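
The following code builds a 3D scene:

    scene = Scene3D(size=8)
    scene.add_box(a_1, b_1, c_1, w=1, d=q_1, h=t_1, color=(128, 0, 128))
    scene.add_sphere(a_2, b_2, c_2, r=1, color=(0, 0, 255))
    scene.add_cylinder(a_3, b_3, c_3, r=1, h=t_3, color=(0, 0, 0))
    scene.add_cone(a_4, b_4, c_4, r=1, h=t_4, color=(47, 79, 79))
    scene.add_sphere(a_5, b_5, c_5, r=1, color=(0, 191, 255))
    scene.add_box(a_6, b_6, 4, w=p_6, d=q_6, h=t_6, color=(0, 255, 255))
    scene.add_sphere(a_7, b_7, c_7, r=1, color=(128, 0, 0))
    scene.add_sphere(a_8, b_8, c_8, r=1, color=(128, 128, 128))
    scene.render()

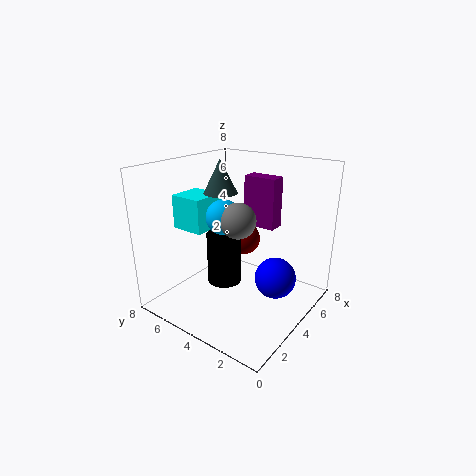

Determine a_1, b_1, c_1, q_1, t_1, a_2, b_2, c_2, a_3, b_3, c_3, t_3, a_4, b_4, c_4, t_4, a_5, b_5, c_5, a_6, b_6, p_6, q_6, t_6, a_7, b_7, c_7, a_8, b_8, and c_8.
a_1 = 6, b_1 = 3, c_1 = 4, q_1 = 2, t_1 = 3, a_2 = 3, b_2 = 1, c_2 = 3, a_3 = 4, b_3 = 5, c_3 = 1, t_3 = 3, a_4 = 5, b_4 = 6, c_4 = 6, t_4 = 2, a_5 = 4, b_5 = 5, c_5 = 5, a_6 = 3, b_6 = 6, p_6 = 2, q_6 = 2, t_6 = 2, a_7 = 6, b_7 = 5, c_7 = 3, a_8 = 4, b_8 = 4, c_8 = 5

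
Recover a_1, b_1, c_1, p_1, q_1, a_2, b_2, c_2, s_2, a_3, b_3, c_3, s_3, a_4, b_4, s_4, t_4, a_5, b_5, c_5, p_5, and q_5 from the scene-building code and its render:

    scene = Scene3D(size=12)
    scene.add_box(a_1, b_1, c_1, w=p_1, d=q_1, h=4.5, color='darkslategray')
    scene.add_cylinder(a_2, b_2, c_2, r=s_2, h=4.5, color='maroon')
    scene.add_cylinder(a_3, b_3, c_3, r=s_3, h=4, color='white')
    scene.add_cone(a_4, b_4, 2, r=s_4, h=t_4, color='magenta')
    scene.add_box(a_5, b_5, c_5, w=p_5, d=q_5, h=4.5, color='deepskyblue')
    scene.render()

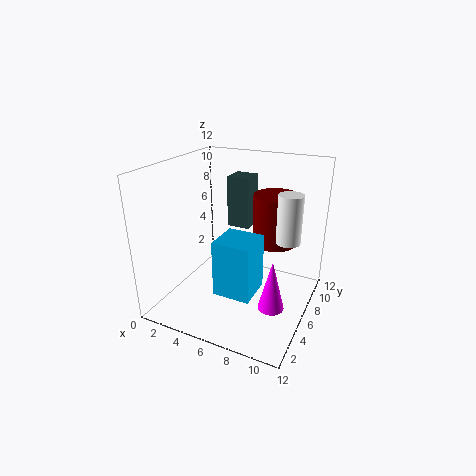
a_1 = 4; b_1 = 8; c_1 = 6; p_1 = 2; q_1 = 2; a_2 = 8; b_2 = 9.5; c_2 = 4.5; s_2 = 2; a_3 = 10; b_3 = 7; c_3 = 6; s_3 = 1; a_4 = 10; b_4 = 3.5; s_4 = 1; t_4 = 4; a_5 = 5.5; b_5 = 2.5; c_5 = 2.5; p_5 = 3; q_5 = 3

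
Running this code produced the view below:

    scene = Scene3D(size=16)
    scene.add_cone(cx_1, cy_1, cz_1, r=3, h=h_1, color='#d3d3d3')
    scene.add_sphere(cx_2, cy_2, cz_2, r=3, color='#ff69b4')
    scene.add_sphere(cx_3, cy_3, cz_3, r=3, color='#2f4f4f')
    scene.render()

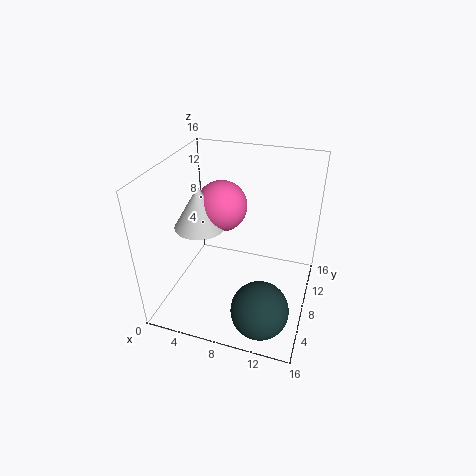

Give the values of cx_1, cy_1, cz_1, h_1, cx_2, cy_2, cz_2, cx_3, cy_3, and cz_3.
cx_1 = 3, cy_1 = 9, cz_1 = 8, h_1 = 5, cx_2 = 5, cy_2 = 11, cz_2 = 10, cx_3 = 12, cy_3 = 3, cz_3 = 3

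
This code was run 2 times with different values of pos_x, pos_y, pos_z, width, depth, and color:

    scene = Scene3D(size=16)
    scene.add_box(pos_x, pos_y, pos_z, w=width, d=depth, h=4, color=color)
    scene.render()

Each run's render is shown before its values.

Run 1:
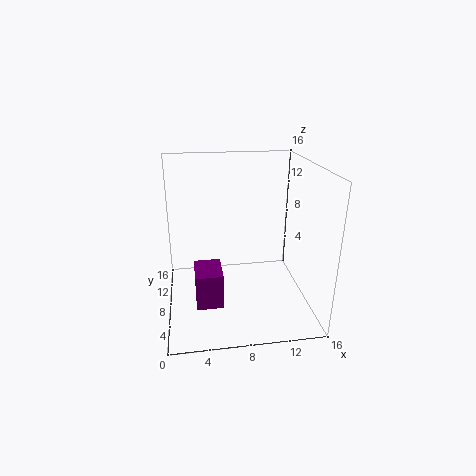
pos_x = 3, pos_y = 5, pos_z = 1, width = 3, depth = 4, color = 'purple'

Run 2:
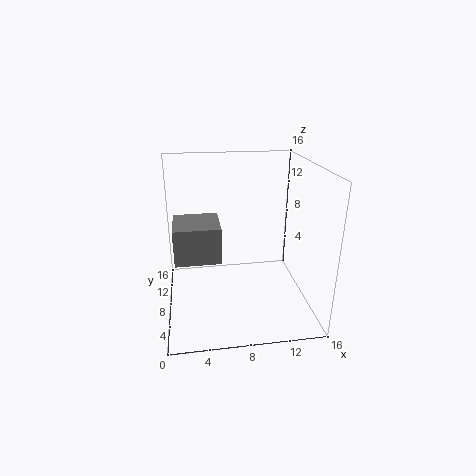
pos_x = 1, pos_y = 6, pos_z = 6, width = 5, depth = 5, color = 'gray'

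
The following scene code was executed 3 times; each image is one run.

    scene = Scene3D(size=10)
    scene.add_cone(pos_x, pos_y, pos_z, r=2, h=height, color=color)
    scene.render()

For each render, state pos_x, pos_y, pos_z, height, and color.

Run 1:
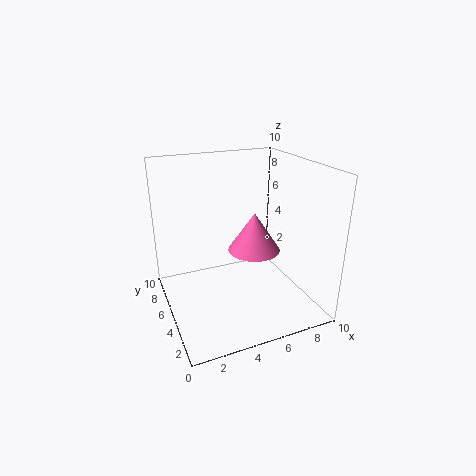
pos_x = 7; pos_y = 6.5; pos_z = 3; height = 3; color = 'hotpink'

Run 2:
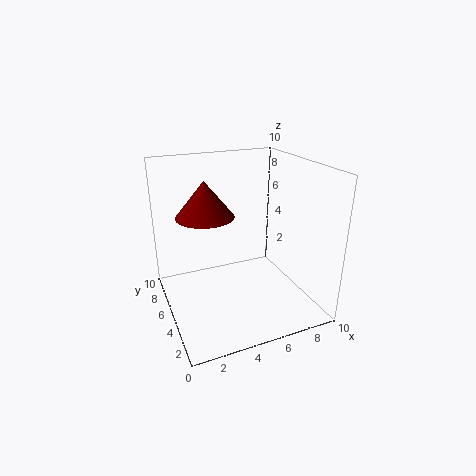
pos_x = 3; pos_y = 6; pos_z = 6.5; height = 2.5; color = 'maroon'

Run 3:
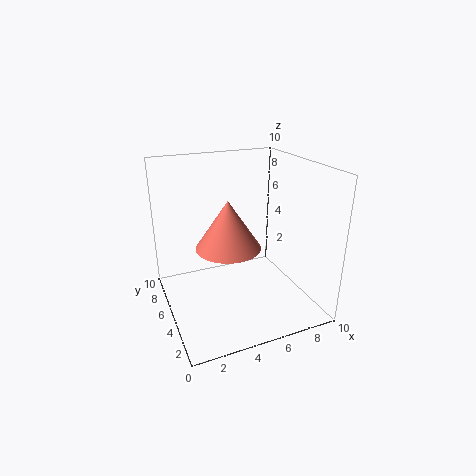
pos_x = 3.5; pos_y = 3; pos_z = 5.5; height = 3; color = 'salmon'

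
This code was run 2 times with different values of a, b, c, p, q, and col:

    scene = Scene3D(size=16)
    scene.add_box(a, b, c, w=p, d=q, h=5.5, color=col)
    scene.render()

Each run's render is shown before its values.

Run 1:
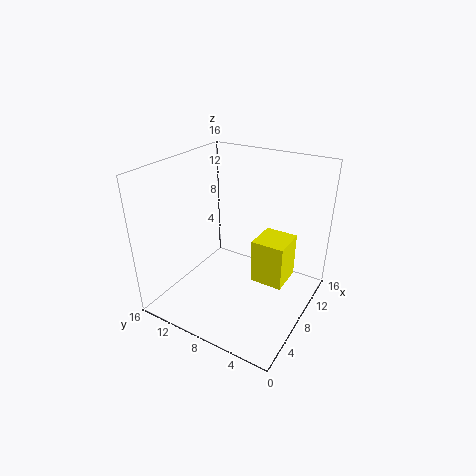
a = 10.25; b = 3.5; c = 1; p = 4.25; q = 4; col = 'yellow'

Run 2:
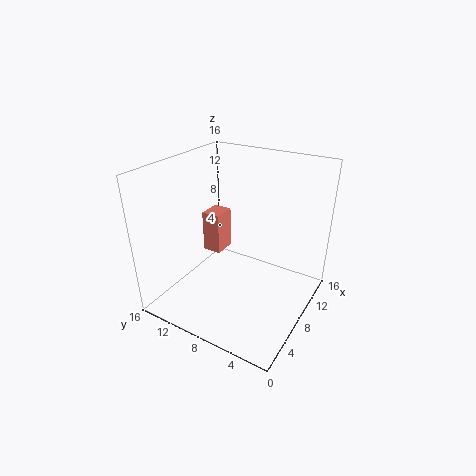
a = 11.75; b = 13.25; c = 2.25; p = 3; q = 2.5; col = 'salmon'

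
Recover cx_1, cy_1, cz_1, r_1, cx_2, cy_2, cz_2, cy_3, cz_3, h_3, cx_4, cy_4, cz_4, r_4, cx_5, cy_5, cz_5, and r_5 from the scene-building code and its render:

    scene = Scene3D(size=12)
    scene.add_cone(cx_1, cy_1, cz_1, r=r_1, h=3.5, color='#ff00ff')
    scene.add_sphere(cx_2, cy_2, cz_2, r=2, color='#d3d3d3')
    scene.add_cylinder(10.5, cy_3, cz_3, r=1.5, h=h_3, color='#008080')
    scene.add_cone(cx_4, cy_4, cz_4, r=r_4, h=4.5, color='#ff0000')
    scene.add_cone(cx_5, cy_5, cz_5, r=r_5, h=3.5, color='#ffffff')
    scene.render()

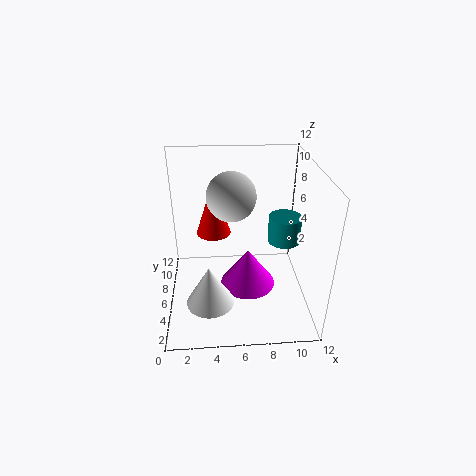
cx_1 = 7; cy_1 = 7; cz_1 = 0.5; r_1 = 2.5; cx_2 = 5.5; cy_2 = 6.5; cz_2 = 9.5; cy_3 = 8.5; cz_3 = 4; h_3 = 2.5; cx_4 = 4; cy_4 = 8; cz_4 = 5.5; r_4 = 1.5; cx_5 = 3.5; cy_5 = 4; cz_5 = 1; r_5 = 2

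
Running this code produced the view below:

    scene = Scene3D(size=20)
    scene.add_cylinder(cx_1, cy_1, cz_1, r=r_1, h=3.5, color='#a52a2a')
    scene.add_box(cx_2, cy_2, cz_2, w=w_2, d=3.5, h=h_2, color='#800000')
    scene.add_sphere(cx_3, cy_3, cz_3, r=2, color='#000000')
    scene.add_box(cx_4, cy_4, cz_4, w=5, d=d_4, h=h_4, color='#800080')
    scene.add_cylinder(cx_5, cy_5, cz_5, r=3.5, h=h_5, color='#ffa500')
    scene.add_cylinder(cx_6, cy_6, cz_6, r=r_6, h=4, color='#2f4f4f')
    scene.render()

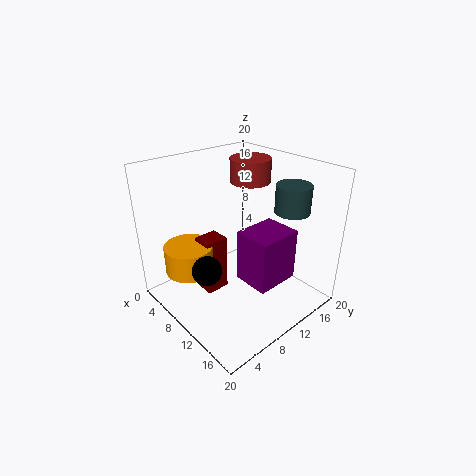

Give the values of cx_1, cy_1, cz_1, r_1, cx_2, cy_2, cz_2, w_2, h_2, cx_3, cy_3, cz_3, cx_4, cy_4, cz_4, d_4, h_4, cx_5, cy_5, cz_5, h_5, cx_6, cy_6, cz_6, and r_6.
cx_1 = 6.5; cy_1 = 15.5; cz_1 = 16; r_1 = 3; cx_2 = 4.5; cy_2 = 6.5; cz_2 = 0.5; w_2 = 3; h_2 = 8.5; cx_3 = 10; cy_3 = 4.5; cz_3 = 7; cx_4 = 12; cy_4 = 8; cz_4 = 5.5; d_4 = 6; h_4 = 7; cx_5 = 5; cy_5 = 5; cz_5 = 4.5; h_5 = 4; cx_6 = 13.5; cy_6 = 17; cz_6 = 13; r_6 = 2.5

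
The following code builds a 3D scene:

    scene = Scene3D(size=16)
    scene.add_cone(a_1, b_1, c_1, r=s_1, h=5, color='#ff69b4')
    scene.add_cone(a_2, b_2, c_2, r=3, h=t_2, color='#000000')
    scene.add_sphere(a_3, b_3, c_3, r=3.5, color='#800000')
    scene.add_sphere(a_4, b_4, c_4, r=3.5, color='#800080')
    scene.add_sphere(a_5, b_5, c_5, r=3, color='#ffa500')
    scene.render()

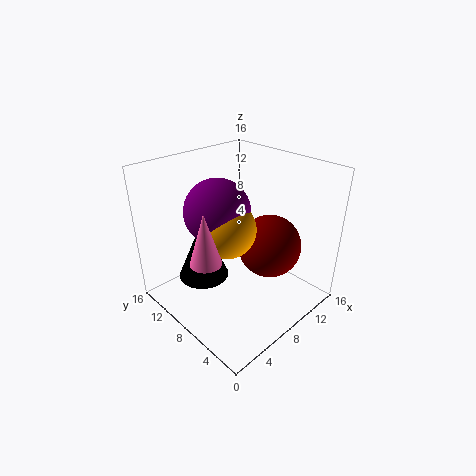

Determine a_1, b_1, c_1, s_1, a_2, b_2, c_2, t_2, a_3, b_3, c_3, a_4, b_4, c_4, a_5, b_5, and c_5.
a_1 = 1.5
b_1 = 5.5
c_1 = 9
s_1 = 1.5
a_2 = 6
b_2 = 12
c_2 = 2
t_2 = 7
a_3 = 10.5
b_3 = 5.5
c_3 = 7
a_4 = 6
b_4 = 9
c_4 = 11.5
a_5 = 6
b_5 = 7.5
c_5 = 10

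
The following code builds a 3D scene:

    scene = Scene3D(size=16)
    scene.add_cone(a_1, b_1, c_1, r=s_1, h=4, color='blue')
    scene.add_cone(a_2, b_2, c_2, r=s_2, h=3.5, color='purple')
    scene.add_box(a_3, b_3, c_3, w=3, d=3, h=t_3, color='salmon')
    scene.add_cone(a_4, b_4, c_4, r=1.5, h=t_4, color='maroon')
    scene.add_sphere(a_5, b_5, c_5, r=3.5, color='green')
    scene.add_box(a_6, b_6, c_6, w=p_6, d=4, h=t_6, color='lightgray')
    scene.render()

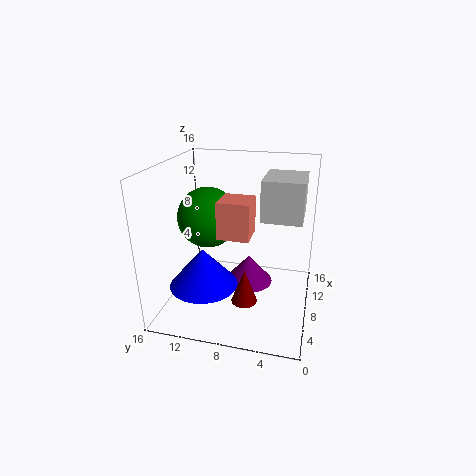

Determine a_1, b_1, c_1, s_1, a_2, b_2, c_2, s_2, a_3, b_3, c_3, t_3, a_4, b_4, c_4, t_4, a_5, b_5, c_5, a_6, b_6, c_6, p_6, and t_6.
a_1 = 3.5; b_1 = 10.5; c_1 = 4.5; s_1 = 3.5; a_2 = 11.5; b_2 = 7.5; c_2 = 0.5; s_2 = 3; a_3 = 2; b_3 = 5.5; c_3 = 10.5; t_3 = 3.5; a_4 = 7; b_4 = 7; c_4 = 0.5; t_4 = 4; a_5 = 9.5; b_5 = 12; c_5 = 9.5; a_6 = 4.5; b_6 = 1; c_6 = 11.5; p_6 = 5; t_6 = 4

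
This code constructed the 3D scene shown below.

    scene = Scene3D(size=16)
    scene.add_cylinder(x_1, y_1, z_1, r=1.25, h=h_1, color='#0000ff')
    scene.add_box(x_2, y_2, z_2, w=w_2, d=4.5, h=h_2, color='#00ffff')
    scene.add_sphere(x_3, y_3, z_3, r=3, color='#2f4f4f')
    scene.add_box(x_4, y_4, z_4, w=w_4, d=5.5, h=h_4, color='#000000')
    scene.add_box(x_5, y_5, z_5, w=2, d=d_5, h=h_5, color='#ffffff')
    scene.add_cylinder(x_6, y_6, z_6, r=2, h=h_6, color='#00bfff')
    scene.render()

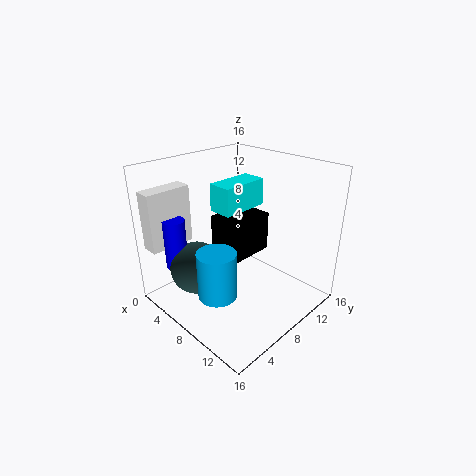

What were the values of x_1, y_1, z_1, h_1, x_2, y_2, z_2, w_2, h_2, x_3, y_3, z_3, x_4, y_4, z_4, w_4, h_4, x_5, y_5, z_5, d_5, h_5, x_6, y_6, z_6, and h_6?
x_1 = 2.75; y_1 = 3.25; z_1 = 4.25; h_1 = 5.75; x_2 = 9.5; y_2 = 3; z_2 = 13.25; w_2 = 2.25; h_2 = 2.5; x_3 = 4.75; y_3 = 4.5; z_3 = 4.25; x_4 = 3.5; y_4 = 8; z_4 = 4.5; w_4 = 4.25; h_4 = 4.75; x_5 = 0.25; y_5 = 0.75; z_5 = 6.5; d_5 = 5.25; h_5 = 6.75; x_6 = 9.75; y_6 = 3.25; z_6 = 3.75; h_6 = 5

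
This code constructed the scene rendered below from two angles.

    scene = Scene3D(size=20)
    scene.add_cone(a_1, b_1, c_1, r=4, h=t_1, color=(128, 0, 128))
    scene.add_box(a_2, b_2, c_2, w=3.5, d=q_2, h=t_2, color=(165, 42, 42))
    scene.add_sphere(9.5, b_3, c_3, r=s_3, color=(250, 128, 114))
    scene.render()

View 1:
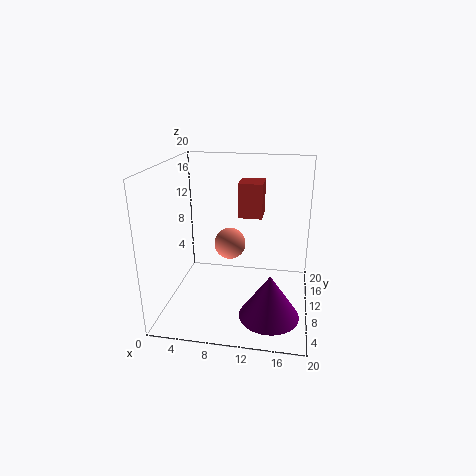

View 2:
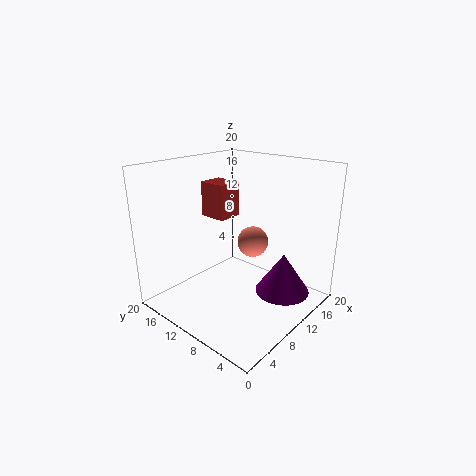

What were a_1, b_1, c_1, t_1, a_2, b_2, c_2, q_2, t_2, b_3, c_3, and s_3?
a_1 = 15, b_1 = 5.5, c_1 = 1, t_1 = 6, a_2 = 9.5, b_2 = 12.5, c_2 = 12, q_2 = 4, t_2 = 5, b_3 = 7, c_3 = 10.5, s_3 = 2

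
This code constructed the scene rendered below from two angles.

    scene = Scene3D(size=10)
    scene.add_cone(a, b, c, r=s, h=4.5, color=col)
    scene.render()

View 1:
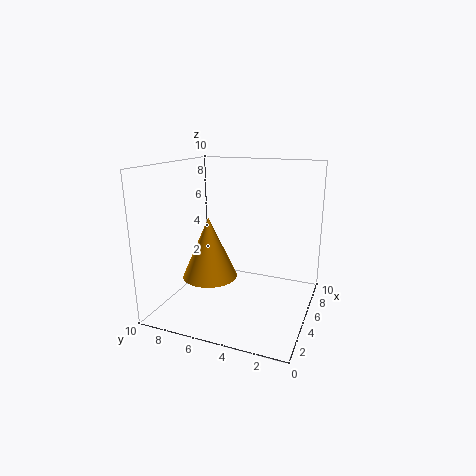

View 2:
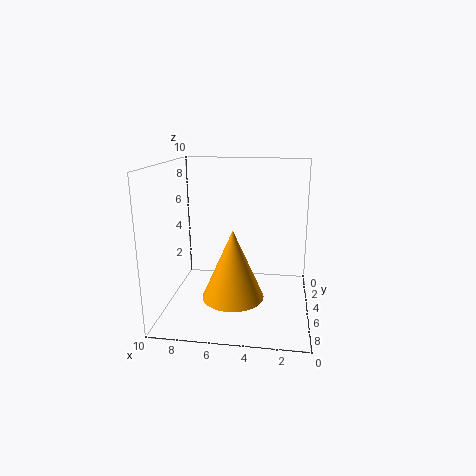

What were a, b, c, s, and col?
a = 5, b = 7.25, c = 1.75, s = 2, col = 'orange'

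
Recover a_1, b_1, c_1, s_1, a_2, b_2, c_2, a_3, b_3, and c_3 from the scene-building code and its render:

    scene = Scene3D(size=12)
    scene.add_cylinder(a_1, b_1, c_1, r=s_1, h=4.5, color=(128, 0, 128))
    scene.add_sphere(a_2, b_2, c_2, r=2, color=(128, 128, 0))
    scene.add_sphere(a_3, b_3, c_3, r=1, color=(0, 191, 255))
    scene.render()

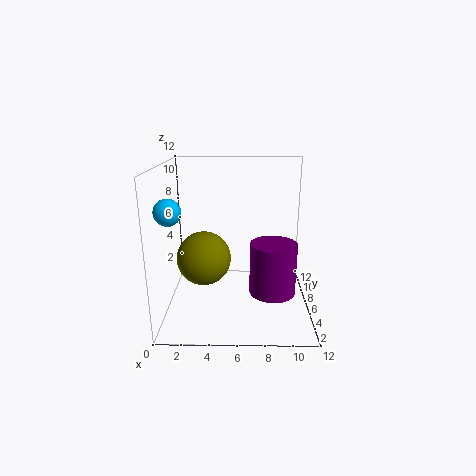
a_1 = 9, b_1 = 6, c_1 = 1, s_1 = 2, a_2 = 3.5, b_2 = 3, c_2 = 5.5, a_3 = 1, b_3 = 3, c_3 = 9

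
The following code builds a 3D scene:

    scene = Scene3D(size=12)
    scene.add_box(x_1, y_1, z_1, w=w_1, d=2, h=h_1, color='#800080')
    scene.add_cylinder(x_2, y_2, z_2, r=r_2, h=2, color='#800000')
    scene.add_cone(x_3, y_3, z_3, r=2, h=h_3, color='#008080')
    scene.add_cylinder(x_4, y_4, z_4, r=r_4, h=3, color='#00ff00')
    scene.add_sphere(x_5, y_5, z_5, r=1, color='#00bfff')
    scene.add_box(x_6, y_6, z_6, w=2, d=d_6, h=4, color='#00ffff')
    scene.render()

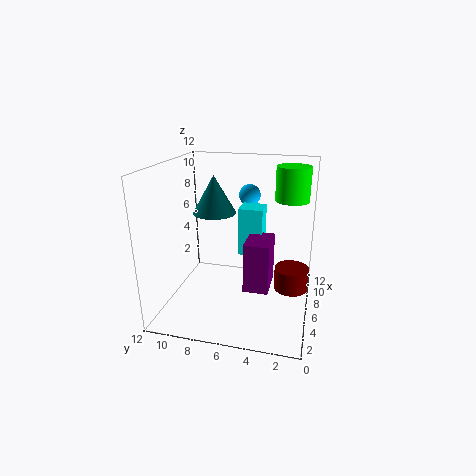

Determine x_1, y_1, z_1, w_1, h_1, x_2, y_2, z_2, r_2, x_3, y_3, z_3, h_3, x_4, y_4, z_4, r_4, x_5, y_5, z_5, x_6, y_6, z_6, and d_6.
x_1 = 3.5
y_1 = 3
z_1 = 2.5
w_1 = 3
h_1 = 4
x_2 = 7.5
y_2 = 1.5
z_2 = 1
r_2 = 1.5
x_3 = 9
y_3 = 9
z_3 = 7
h_3 = 3.5
x_4 = 9.5
y_4 = 2
z_4 = 8.5
r_4 = 1.5
x_5 = 10.5
y_5 = 6
z_5 = 8.5
x_6 = 6
y_6 = 4
z_6 = 4.5
d_6 = 2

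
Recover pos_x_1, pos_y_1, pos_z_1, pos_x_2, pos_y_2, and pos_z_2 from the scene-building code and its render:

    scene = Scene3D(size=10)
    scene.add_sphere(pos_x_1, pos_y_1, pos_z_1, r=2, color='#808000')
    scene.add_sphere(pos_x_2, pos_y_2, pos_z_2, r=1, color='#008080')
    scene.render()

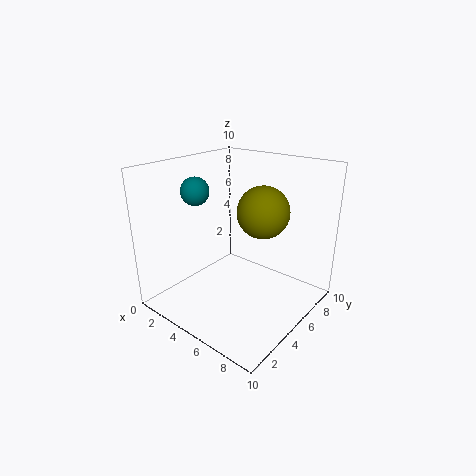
pos_x_1 = 5, pos_y_1 = 8, pos_z_1 = 6, pos_x_2 = 2, pos_y_2 = 4, pos_z_2 = 8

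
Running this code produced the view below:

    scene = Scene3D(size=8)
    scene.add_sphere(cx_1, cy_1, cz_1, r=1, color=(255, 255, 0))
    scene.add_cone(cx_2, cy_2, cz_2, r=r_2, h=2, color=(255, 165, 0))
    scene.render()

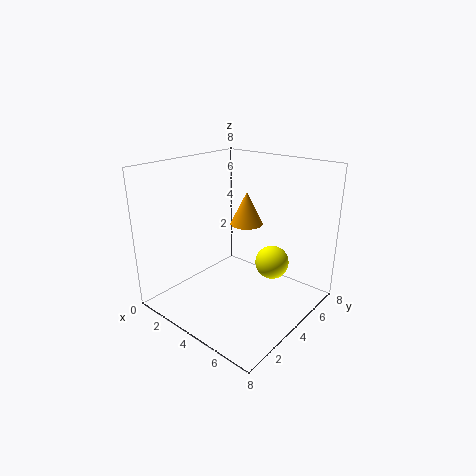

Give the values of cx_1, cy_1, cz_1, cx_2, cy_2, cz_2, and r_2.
cx_1 = 5, cy_1 = 6, cz_1 = 2, cx_2 = 3, cy_2 = 6, cz_2 = 4, r_2 = 1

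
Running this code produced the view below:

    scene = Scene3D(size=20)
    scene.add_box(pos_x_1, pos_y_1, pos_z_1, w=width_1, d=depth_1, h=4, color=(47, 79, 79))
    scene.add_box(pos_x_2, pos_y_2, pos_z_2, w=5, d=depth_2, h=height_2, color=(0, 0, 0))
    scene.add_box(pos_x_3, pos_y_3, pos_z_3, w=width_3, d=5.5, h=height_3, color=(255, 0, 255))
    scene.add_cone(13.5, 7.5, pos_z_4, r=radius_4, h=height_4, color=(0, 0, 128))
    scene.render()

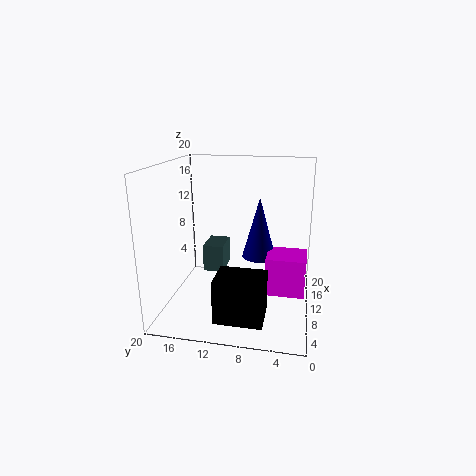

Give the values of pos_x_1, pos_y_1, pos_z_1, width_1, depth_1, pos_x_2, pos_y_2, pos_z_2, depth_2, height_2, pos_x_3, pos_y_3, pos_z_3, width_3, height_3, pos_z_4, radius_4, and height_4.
pos_x_1 = 11; pos_y_1 = 12.5; pos_z_1 = 4; width_1 = 4.5; depth_1 = 3; pos_x_2 = 3; pos_y_2 = 5.5; pos_z_2 = 0.5; depth_2 = 6.5; height_2 = 6; pos_x_3 = 9; pos_y_3 = 0.5; pos_z_3 = 2; width_3 = 5; height_3 = 5.5; pos_z_4 = 6; radius_4 = 2.5; height_4 = 9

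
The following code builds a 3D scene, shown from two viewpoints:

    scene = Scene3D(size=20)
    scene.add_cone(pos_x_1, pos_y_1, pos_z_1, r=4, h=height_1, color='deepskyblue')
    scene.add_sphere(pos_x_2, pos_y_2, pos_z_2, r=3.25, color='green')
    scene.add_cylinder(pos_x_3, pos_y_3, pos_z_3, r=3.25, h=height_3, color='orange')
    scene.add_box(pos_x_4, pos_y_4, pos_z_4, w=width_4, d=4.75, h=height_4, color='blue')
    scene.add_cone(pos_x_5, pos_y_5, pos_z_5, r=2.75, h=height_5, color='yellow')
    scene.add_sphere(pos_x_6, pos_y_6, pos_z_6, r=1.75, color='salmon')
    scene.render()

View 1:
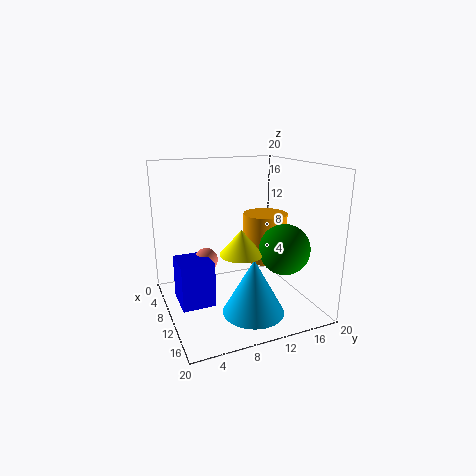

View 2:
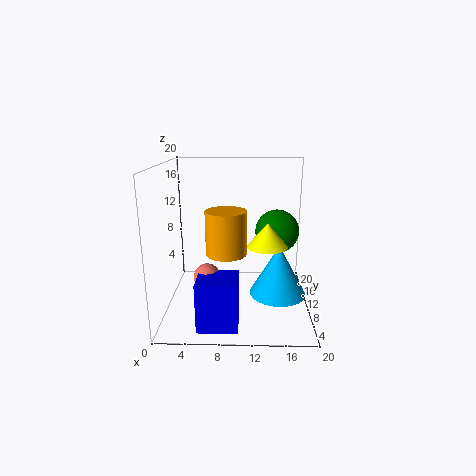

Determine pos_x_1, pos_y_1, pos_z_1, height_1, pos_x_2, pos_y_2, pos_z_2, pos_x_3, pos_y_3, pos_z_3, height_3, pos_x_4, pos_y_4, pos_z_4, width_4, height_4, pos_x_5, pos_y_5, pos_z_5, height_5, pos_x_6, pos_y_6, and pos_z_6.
pos_x_1 = 15.75, pos_y_1 = 9.75, pos_z_1 = 1.75, height_1 = 7.25, pos_x_2 = 15.75, pos_y_2 = 14, pos_z_2 = 9.75, pos_x_3 = 8, pos_y_3 = 15.25, pos_z_3 = 5.5, height_3 = 7, pos_x_4 = 5, pos_y_4 = 1.75, pos_z_4 = 0.25, width_4 = 5.25, height_4 = 6.5, pos_x_5 = 14, pos_y_5 = 8.75, pos_z_5 = 9.25, height_5 = 3.25, pos_x_6 = 6, pos_y_6 = 6.5, pos_z_6 = 5.75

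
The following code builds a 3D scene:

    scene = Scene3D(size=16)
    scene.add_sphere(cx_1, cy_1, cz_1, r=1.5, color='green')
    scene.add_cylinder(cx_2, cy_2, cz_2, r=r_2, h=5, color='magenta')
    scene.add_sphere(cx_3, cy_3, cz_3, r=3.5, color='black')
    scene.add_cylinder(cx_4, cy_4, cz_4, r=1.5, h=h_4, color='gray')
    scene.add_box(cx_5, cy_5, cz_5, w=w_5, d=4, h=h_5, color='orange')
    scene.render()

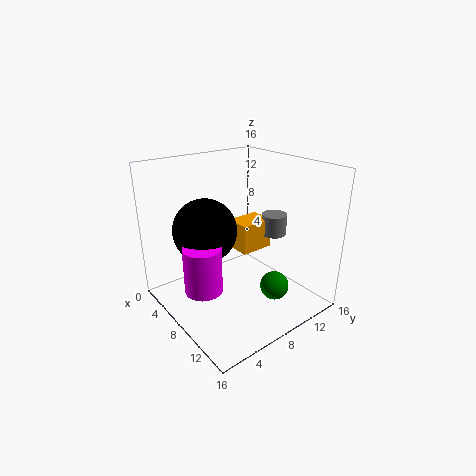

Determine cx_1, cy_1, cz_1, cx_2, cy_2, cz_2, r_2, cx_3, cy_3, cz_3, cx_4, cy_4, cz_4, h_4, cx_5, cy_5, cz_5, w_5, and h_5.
cx_1 = 13
cy_1 = 9
cz_1 = 4
cx_2 = 8.5
cy_2 = 3
cz_2 = 3.5
r_2 = 2
cx_3 = 6
cy_3 = 5
cz_3 = 9
cx_4 = 8
cy_4 = 13.5
cz_4 = 7
h_4 = 2.5
cx_5 = 5
cy_5 = 9
cz_5 = 5.5
w_5 = 3
h_5 = 3.5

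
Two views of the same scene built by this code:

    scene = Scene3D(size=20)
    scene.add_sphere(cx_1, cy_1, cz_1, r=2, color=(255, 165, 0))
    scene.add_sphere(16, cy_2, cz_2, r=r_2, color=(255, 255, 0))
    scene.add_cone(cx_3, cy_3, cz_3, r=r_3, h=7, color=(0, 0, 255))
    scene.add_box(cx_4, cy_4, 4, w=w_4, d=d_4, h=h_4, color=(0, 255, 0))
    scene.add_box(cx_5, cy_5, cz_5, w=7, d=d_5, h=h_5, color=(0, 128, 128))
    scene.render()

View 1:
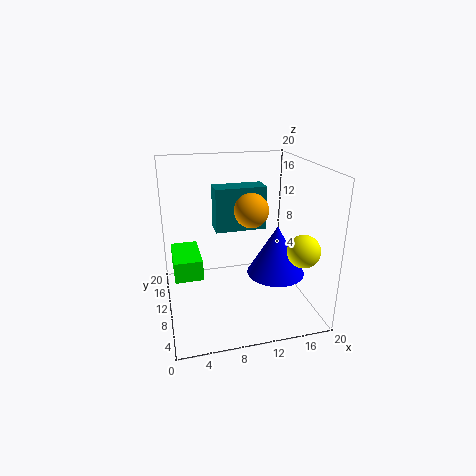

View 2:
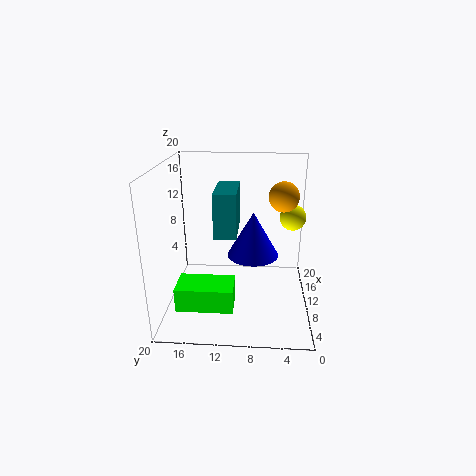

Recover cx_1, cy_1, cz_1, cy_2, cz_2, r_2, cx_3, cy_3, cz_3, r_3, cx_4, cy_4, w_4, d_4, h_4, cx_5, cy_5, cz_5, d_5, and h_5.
cx_1 = 10, cy_1 = 4, cz_1 = 16, cy_2 = 2, cz_2 = 11, r_2 = 2, cx_3 = 15, cy_3 = 8, cz_3 = 5, r_3 = 4, cx_4 = 1, cy_4 = 10, w_4 = 4, d_4 = 7, h_4 = 3, cx_5 = 7, cy_5 = 10, cz_5 = 11, d_5 = 3, h_5 = 6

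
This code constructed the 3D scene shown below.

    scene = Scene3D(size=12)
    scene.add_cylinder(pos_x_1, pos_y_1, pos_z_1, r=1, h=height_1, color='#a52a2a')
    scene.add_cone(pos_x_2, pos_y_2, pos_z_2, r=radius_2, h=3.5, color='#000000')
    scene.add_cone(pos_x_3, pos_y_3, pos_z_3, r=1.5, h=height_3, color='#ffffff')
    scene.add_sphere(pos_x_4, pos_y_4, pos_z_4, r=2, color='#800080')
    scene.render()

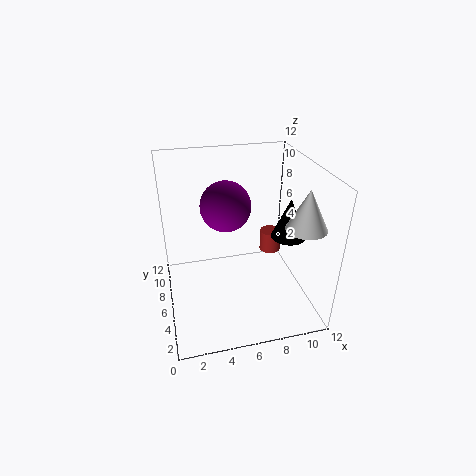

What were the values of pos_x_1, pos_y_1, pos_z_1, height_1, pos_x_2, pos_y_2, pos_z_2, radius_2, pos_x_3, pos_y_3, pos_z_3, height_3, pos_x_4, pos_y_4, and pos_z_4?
pos_x_1 = 10
pos_y_1 = 9
pos_z_1 = 2.5
height_1 = 2
pos_x_2 = 10.5
pos_y_2 = 6
pos_z_2 = 5.5
radius_2 = 1.5
pos_x_3 = 10
pos_y_3 = 2
pos_z_3 = 8.5
height_3 = 3
pos_x_4 = 5
pos_y_4 = 6
pos_z_4 = 9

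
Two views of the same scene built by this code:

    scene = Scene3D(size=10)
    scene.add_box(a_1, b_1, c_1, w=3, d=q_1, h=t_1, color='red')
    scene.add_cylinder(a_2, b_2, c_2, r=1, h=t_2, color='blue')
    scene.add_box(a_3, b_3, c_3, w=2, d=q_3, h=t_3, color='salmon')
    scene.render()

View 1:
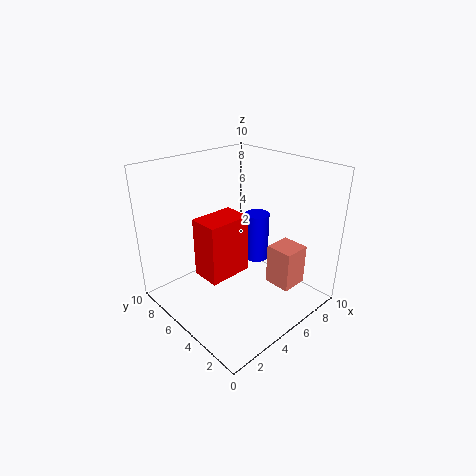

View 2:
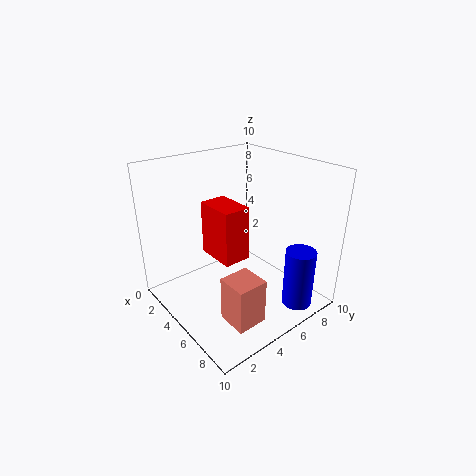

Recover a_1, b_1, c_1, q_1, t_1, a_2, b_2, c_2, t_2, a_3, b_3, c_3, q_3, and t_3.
a_1 = 2
b_1 = 4
c_1 = 3
q_1 = 2
t_1 = 4
a_2 = 9
b_2 = 7
c_2 = 1
t_2 = 4
a_3 = 7
b_3 = 2
c_3 = 1
q_3 = 2
t_3 = 3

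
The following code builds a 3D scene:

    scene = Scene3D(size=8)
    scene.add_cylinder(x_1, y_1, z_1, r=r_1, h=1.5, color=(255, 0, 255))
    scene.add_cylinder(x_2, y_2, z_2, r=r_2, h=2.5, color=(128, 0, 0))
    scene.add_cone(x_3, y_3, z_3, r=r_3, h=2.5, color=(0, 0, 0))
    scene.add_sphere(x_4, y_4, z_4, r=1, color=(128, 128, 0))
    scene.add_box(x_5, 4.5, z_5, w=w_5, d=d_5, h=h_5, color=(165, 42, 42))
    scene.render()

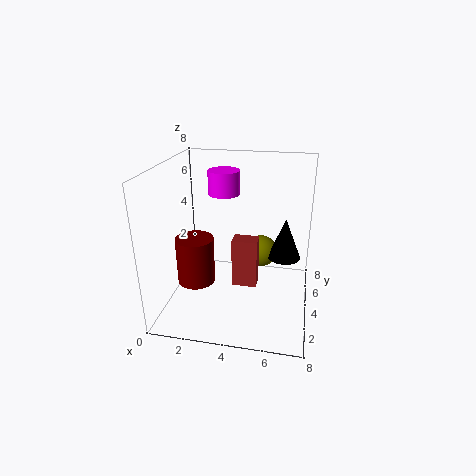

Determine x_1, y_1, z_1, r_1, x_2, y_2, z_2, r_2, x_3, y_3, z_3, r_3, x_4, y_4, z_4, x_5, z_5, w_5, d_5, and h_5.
x_1 = 2.5
y_1 = 7
z_1 = 5.5
r_1 = 1
x_2 = 2
y_2 = 2.5
z_2 = 2
r_2 = 1
x_3 = 6.5
y_3 = 6
z_3 = 2
r_3 = 1
x_4 = 5
y_4 = 6.5
z_4 = 2
x_5 = 3.5
z_5 = 0.5
w_5 = 1.5
d_5 = 1
h_5 = 3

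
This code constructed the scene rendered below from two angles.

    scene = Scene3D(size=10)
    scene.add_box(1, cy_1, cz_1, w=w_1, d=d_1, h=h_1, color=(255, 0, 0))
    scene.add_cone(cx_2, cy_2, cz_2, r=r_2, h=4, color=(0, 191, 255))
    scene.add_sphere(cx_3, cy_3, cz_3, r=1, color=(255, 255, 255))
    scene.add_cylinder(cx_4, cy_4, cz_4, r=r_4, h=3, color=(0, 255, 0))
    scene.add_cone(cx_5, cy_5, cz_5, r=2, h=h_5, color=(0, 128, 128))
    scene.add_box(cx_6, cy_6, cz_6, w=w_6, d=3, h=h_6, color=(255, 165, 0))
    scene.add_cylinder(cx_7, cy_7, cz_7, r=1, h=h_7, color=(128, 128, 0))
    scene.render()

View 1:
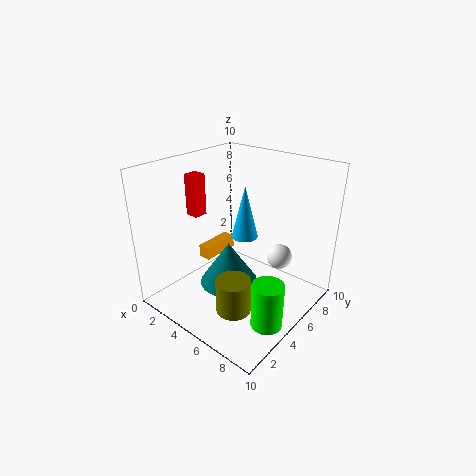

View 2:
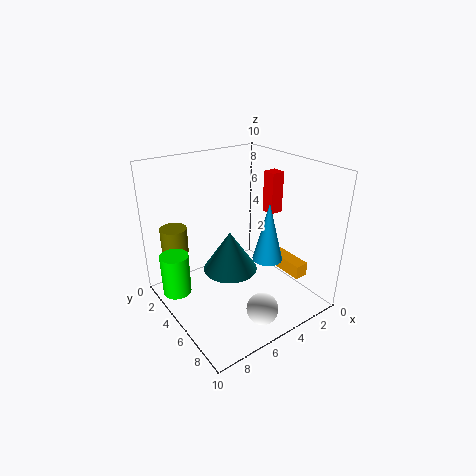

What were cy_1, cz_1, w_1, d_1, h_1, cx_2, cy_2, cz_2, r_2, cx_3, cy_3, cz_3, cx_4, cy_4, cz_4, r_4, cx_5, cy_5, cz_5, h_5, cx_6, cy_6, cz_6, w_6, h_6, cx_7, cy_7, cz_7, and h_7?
cy_1 = 4, cz_1 = 6, w_1 = 1, d_1 = 1, h_1 = 3, cx_2 = 4, cy_2 = 7, cz_2 = 4, r_2 = 1, cx_3 = 6, cy_3 = 9, cz_3 = 2, cx_4 = 9, cy_4 = 3, cz_4 = 1, r_4 = 1, cx_5 = 5, cy_5 = 4, cz_5 = 2, h_5 = 3, cx_6 = 1, cy_6 = 5, cz_6 = 2, w_6 = 1, h_6 = 1, cx_7 = 8, cy_7 = 1, cz_7 = 3, h_7 = 2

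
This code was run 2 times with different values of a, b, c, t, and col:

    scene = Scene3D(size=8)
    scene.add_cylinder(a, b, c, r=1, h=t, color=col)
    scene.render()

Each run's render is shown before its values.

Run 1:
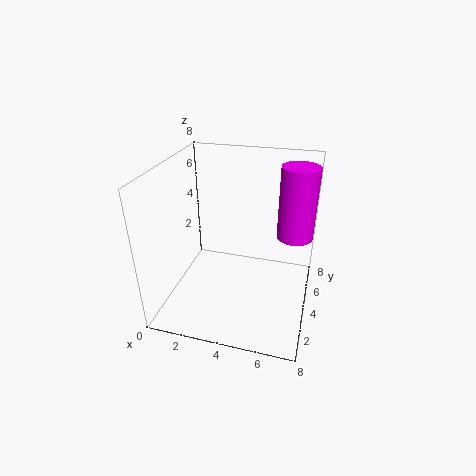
a = 7
b = 5
c = 4
t = 4
col = 'magenta'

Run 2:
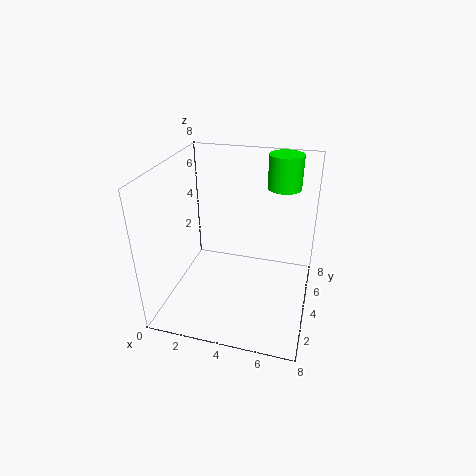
a = 6
b = 7
c = 6
t = 2
col = 'lime'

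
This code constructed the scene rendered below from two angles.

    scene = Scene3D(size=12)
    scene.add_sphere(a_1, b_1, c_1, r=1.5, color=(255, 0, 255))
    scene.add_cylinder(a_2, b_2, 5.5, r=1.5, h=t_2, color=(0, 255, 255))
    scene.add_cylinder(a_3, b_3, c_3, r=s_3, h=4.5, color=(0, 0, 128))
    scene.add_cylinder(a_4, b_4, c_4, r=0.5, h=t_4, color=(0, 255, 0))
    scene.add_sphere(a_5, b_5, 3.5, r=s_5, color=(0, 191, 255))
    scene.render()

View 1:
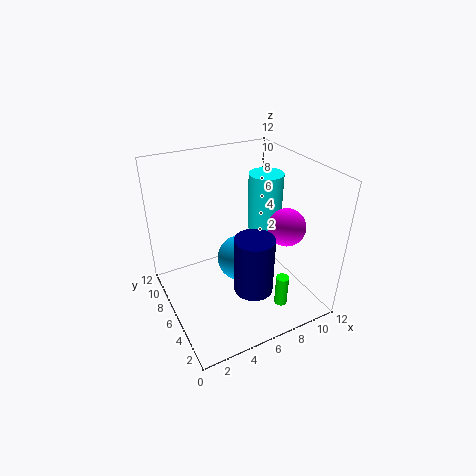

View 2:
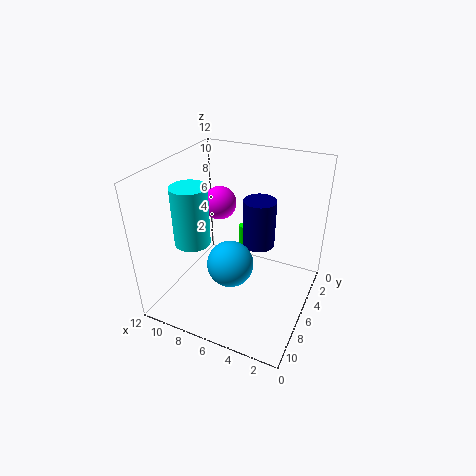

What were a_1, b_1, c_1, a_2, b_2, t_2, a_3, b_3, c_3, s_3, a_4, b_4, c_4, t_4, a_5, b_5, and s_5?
a_1 = 9, b_1 = 3.5, c_1 = 7.5, a_2 = 9.5, b_2 = 7.5, t_2 = 5, a_3 = 5.5, b_3 = 2.5, c_3 = 3.5, s_3 = 1.5, a_4 = 7.5, b_4 = 1.5, c_4 = 2, t_4 = 2.5, a_5 = 6.5, b_5 = 6.5, s_5 = 2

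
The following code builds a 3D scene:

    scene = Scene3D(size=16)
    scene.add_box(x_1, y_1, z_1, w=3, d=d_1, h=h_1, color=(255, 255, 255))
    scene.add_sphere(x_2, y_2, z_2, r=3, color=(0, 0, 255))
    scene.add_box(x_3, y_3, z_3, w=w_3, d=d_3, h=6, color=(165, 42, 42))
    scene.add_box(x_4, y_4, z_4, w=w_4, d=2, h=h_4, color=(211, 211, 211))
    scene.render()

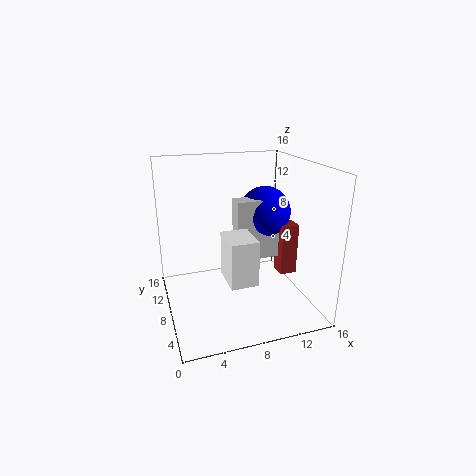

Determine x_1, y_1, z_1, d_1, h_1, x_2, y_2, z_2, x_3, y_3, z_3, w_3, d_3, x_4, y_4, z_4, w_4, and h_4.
x_1 = 6; y_1 = 4; z_1 = 4; d_1 = 4; h_1 = 5; x_2 = 12; y_2 = 10; z_2 = 10; x_3 = 13; y_3 = 7; z_3 = 3; w_3 = 2; d_3 = 2; x_4 = 8; y_4 = 8; z_4 = 5; w_4 = 5; h_4 = 7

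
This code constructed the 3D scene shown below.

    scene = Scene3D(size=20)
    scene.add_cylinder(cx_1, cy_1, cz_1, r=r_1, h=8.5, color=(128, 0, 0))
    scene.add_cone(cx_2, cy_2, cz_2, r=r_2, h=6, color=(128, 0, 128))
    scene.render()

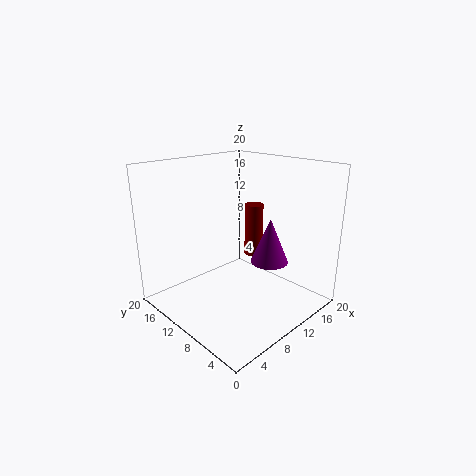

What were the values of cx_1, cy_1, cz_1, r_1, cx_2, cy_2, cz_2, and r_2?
cx_1 = 17.5
cy_1 = 14
cz_1 = 4
r_1 = 1.5
cx_2 = 11.5
cy_2 = 5.5
cz_2 = 7.5
r_2 = 2.5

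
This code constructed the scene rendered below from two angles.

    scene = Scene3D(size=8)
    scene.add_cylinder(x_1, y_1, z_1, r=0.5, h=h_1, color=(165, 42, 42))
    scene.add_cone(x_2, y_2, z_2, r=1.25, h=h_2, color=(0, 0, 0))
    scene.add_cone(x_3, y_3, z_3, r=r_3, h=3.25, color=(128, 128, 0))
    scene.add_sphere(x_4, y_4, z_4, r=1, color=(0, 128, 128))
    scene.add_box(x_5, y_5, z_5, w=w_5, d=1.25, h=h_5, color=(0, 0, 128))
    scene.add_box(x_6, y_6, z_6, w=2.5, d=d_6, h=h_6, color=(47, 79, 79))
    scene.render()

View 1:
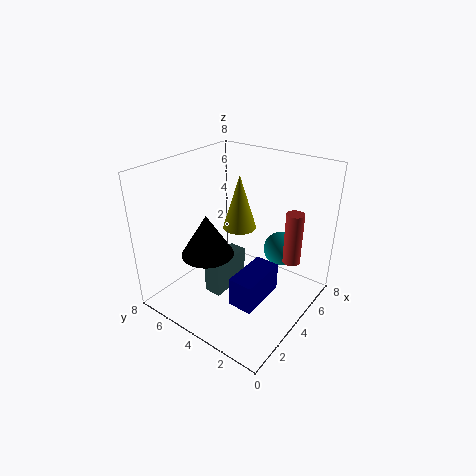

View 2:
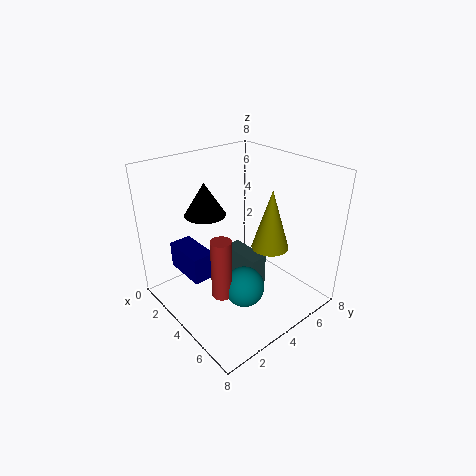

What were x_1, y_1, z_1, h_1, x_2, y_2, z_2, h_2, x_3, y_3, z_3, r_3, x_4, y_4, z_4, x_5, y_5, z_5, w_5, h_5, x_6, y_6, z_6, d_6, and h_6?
x_1 = 5.75, y_1 = 1.5, z_1 = 2.5, h_1 = 3, x_2 = 1.25, y_2 = 3.75, z_2 = 4.5, h_2 = 2, x_3 = 5.5, y_3 = 5, z_3 = 3.75, r_3 = 1, x_4 = 6.25, y_4 = 2.5, z_4 = 2.75, x_5 = 1.25, y_5 = 1.25, z_5 = 2, w_5 = 2.5, h_5 = 1.5, x_6 = 2.5, y_6 = 4.25, z_6 = 0.75, d_6 = 1, h_6 = 2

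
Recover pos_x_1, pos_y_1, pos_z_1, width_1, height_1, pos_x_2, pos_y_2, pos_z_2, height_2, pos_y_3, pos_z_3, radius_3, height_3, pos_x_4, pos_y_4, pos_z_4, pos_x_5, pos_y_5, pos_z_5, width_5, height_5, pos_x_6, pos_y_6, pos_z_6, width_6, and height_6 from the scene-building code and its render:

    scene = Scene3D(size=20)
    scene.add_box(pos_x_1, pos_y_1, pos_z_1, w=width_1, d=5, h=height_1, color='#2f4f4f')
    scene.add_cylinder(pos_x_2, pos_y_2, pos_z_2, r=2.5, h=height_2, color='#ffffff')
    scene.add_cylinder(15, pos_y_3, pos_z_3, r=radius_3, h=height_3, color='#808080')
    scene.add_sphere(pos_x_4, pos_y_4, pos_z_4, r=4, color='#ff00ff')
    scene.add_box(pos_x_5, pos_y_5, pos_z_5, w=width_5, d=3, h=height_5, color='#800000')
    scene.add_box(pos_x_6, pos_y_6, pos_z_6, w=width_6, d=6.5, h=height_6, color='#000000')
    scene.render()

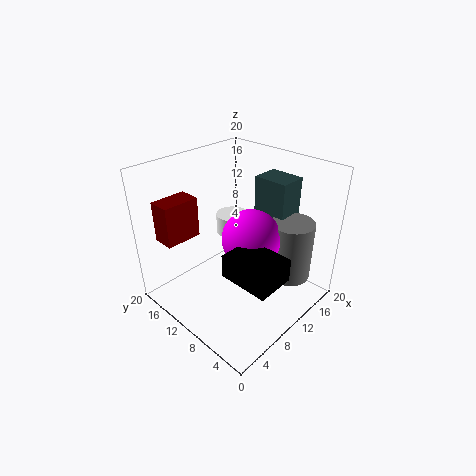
pos_x_1 = 14.5, pos_y_1 = 6, pos_z_1 = 10, width_1 = 4, height_1 = 7.5, pos_x_2 = 14, pos_y_2 = 15, pos_z_2 = 7.5, height_2 = 3, pos_y_3 = 4.5, pos_z_3 = 4, radius_3 = 3, height_3 = 8.5, pos_x_4 = 10.5, pos_y_4 = 8, pos_z_4 = 10.5, pos_x_5 = 1.5, pos_y_5 = 14, pos_z_5 = 10.5, width_5 = 5, height_5 = 5.5, pos_x_6 = 4, pos_y_6 = 0.5, pos_z_6 = 8.5, width_6 = 5, height_6 = 3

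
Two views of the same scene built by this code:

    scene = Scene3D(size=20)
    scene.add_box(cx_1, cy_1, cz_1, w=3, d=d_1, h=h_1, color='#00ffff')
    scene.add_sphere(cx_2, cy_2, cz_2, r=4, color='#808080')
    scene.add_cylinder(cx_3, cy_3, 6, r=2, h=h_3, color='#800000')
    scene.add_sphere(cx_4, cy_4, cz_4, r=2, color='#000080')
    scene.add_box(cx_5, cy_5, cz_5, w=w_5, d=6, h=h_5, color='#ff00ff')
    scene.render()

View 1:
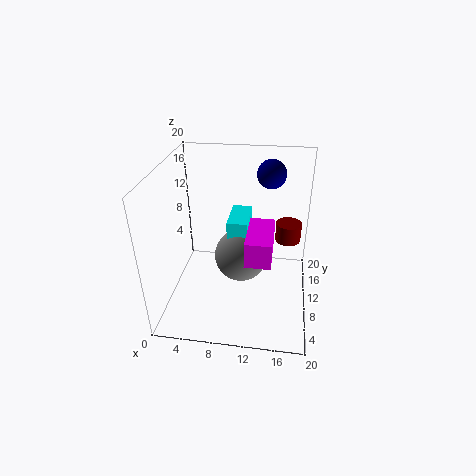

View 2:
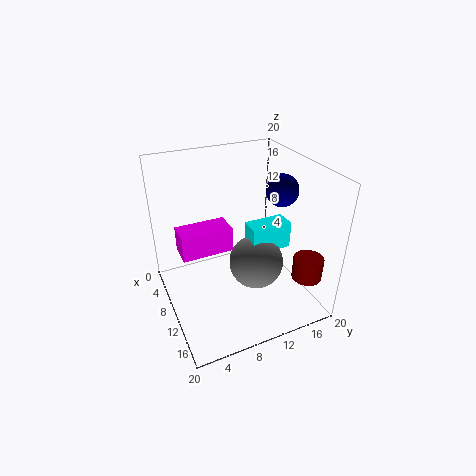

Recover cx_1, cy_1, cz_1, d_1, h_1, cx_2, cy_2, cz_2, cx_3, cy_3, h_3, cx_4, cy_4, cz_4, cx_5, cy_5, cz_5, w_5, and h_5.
cx_1 = 8, cy_1 = 12, cz_1 = 7, d_1 = 6, h_1 = 4, cx_2 = 10, cy_2 = 13, cz_2 = 5, cx_3 = 17, cy_3 = 17, h_3 = 3, cx_4 = 14, cy_4 = 14, cz_4 = 18, cx_5 = 12, cy_5 = 1, cz_5 = 12, w_5 = 3, h_5 = 3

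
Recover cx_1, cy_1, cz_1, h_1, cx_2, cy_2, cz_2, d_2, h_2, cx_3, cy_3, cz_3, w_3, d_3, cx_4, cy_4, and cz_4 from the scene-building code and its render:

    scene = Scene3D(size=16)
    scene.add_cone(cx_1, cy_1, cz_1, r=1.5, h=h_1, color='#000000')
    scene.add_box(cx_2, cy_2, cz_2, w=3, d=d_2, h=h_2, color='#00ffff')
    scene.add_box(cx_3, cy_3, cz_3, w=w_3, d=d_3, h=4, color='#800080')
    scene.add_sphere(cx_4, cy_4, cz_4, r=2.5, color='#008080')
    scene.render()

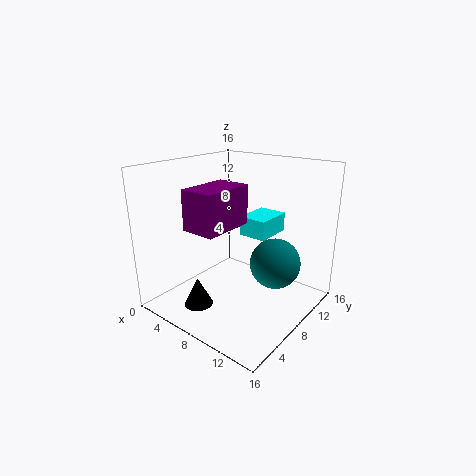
cx_1 = 7, cy_1 = 2.5, cz_1 = 2, h_1 = 3, cx_2 = 9, cy_2 = 7, cz_2 = 9, d_2 = 4, h_2 = 2, cx_3 = 6.5, cy_3 = 1.5, cz_3 = 10.5, w_3 = 3.5, d_3 = 5.5, cx_4 = 13.5, cy_4 = 7, cz_4 = 7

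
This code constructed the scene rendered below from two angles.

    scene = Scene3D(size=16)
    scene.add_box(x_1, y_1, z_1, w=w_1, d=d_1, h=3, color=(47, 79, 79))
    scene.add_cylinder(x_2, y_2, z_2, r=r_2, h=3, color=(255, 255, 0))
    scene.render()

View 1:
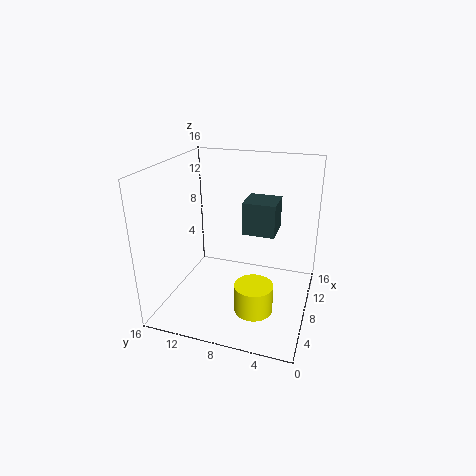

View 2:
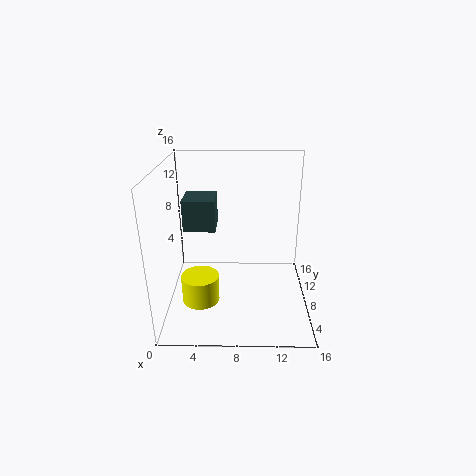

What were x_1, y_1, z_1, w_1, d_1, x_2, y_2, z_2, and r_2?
x_1 = 3; y_1 = 3; z_1 = 11; w_1 = 3; d_1 = 3; x_2 = 4; y_2 = 5; z_2 = 2; r_2 = 2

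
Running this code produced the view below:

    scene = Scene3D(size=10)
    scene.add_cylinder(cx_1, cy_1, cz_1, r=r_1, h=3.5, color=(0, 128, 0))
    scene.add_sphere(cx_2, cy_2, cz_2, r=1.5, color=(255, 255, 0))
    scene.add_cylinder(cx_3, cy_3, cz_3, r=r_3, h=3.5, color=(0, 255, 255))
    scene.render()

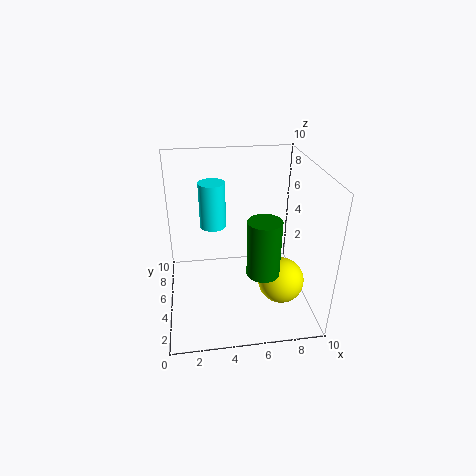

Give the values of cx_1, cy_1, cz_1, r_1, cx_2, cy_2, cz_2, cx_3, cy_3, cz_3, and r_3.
cx_1 = 6; cy_1 = 1.5; cz_1 = 4.5; r_1 = 1; cx_2 = 7.5; cy_2 = 2.5; cz_2 = 3; cx_3 = 3.5; cy_3 = 8; cz_3 = 4.5; r_3 = 1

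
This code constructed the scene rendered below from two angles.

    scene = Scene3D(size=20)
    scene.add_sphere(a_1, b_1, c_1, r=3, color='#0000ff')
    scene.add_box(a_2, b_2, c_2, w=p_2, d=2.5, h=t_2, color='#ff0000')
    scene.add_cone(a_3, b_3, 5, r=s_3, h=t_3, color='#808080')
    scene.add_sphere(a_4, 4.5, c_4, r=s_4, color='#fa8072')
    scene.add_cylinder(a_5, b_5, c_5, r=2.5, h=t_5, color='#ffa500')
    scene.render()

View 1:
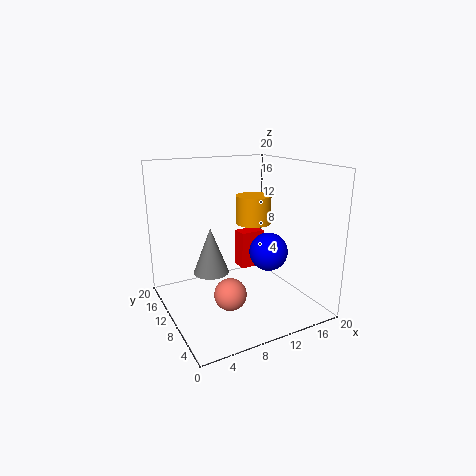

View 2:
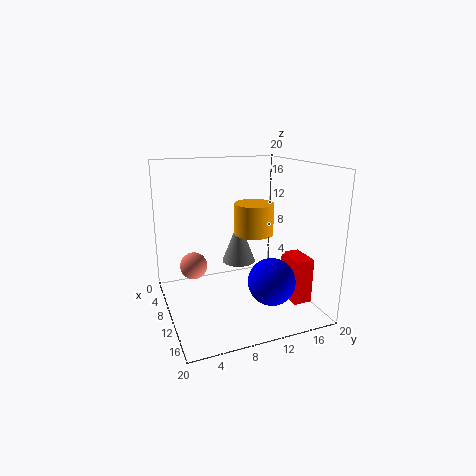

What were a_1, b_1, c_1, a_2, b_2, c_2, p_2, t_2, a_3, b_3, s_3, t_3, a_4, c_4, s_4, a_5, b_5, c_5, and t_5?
a_1 = 16.5; b_1 = 12; c_1 = 6; a_2 = 13.5; b_2 = 15; c_2 = 2.5; p_2 = 4; t_2 = 6; a_3 = 6.5; b_3 = 11.5; s_3 = 2.5; t_3 = 6.5; a_4 = 6; c_4 = 5; s_4 = 2; a_5 = 13; b_5 = 11; c_5 = 11.5; t_5 = 4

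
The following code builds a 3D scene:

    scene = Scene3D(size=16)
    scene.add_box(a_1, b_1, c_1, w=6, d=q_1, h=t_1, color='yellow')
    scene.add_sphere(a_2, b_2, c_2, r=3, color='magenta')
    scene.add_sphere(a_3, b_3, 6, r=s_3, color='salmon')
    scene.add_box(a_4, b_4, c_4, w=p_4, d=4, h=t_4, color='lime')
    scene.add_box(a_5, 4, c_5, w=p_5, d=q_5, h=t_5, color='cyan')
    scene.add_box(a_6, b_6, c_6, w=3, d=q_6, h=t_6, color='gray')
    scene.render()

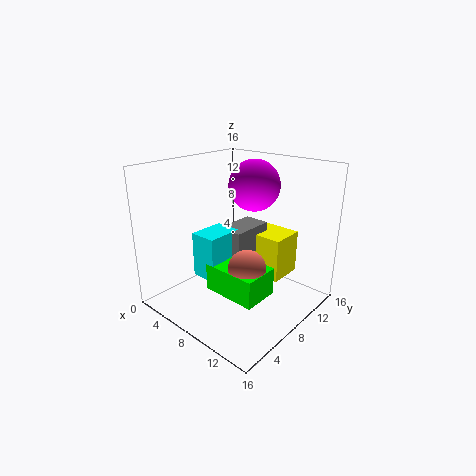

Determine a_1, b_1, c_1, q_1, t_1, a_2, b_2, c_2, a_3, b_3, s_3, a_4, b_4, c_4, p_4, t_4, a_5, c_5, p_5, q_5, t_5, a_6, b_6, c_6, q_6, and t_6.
a_1 = 6
b_1 = 10
c_1 = 3
q_1 = 4
t_1 = 5
a_2 = 7
b_2 = 12
c_2 = 13
a_3 = 11
b_3 = 6
s_3 = 2
a_4 = 7
b_4 = 4
c_4 = 3
p_4 = 6
t_4 = 3
a_5 = 5
c_5 = 4
p_5 = 3
q_5 = 4
t_5 = 5
a_6 = 6
b_6 = 7
c_6 = 6
q_6 = 5
t_6 = 3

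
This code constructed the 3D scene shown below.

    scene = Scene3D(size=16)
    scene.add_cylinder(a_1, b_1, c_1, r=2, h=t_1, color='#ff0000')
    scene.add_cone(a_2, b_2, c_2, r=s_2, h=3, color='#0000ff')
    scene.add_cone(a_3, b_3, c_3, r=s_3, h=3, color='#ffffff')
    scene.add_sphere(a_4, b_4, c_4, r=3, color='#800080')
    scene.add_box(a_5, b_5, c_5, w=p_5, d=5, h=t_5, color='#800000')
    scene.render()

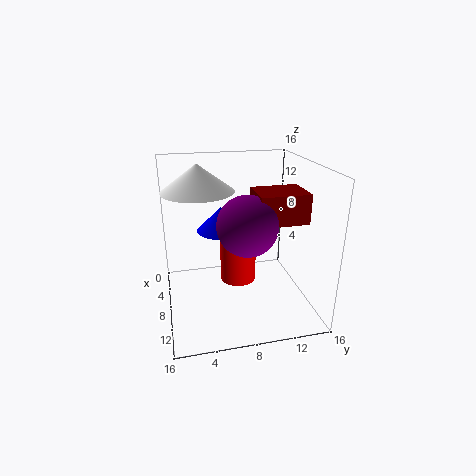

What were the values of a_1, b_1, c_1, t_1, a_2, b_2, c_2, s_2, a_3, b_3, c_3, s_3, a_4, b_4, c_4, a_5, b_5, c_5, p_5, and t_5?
a_1 = 8, b_1 = 8, c_1 = 3, t_1 = 5, a_2 = 3, b_2 = 7, c_2 = 7, s_2 = 3, a_3 = 6, b_3 = 4, c_3 = 13, s_3 = 4, a_4 = 12, b_4 = 8, c_4 = 11, a_5 = 9, b_5 = 9, c_5 = 11, p_5 = 4, t_5 = 3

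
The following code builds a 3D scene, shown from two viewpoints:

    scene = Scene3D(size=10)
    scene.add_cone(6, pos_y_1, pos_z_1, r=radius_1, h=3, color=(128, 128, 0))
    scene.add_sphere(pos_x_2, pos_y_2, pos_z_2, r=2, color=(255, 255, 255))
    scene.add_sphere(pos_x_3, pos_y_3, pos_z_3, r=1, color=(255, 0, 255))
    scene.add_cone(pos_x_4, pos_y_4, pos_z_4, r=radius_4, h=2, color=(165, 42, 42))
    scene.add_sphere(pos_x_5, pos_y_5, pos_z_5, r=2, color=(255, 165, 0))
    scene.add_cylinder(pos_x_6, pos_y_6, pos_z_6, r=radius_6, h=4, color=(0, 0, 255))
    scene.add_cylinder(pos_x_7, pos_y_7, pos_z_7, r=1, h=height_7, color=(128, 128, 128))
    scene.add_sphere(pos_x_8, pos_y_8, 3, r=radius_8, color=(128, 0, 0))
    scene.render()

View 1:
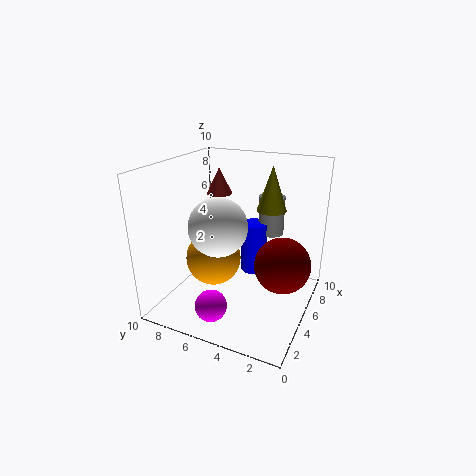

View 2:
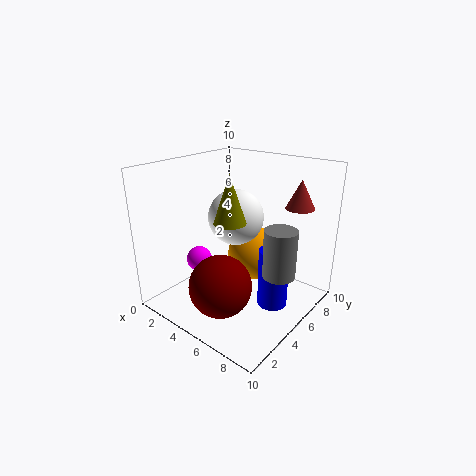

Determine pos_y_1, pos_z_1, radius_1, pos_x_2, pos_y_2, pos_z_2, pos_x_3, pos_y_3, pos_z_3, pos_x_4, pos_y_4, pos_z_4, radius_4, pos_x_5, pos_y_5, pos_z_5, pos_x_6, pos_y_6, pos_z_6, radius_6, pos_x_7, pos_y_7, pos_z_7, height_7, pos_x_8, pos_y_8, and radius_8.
pos_y_1 = 3
pos_z_1 = 7
radius_1 = 1
pos_x_2 = 4
pos_y_2 = 6
pos_z_2 = 6
pos_x_3 = 1
pos_y_3 = 5
pos_z_3 = 2
pos_x_4 = 8
pos_y_4 = 8
pos_z_4 = 7
radius_4 = 1
pos_x_5 = 5
pos_y_5 = 7
pos_z_5 = 3
pos_x_6 = 8
pos_y_6 = 5
pos_z_6 = 1
radius_6 = 1
pos_x_7 = 9
pos_y_7 = 4
pos_z_7 = 4
height_7 = 3
pos_x_8 = 6
pos_y_8 = 2
radius_8 = 2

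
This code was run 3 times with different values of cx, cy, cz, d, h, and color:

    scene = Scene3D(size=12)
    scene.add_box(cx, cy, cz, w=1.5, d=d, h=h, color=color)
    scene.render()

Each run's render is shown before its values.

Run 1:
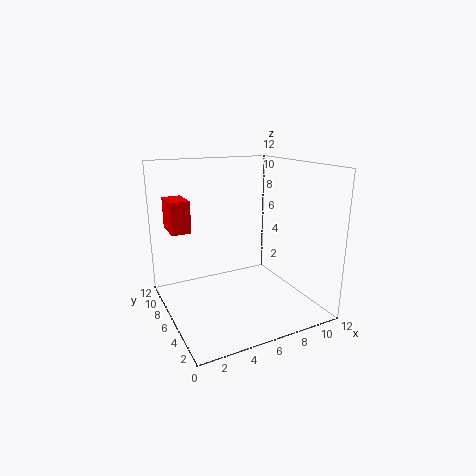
cx = 0.5
cy = 6
cz = 7
d = 2.5
h = 2.5
color = 'red'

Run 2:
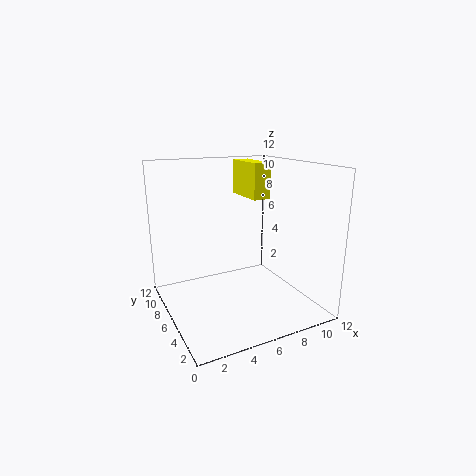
cx = 7.5
cy = 6
cz = 9
d = 4
h = 3
color = 'yellow'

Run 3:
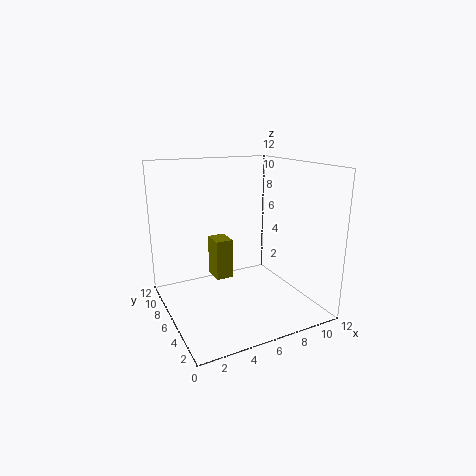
cx = 4.5
cy = 7
cz = 2
d = 2
h = 3.5
color = 'olive'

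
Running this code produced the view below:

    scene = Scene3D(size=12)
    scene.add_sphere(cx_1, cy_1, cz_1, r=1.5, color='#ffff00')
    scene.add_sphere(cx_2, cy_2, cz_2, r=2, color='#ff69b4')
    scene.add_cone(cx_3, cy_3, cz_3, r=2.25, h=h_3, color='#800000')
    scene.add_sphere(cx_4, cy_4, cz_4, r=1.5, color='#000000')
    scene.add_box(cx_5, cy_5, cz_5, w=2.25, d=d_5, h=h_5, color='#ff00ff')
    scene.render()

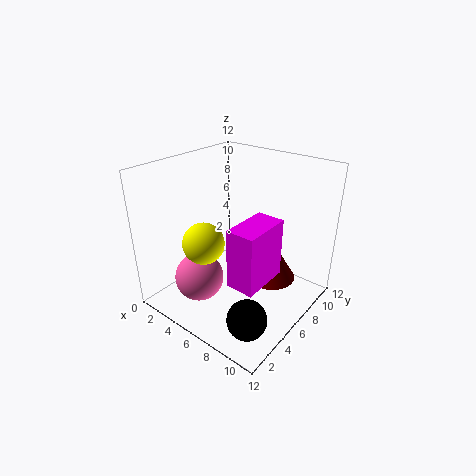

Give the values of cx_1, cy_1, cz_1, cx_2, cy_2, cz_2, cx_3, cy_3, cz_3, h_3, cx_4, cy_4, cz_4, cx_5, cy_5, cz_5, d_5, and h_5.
cx_1 = 6.25
cy_1 = 1.75
cz_1 = 7.5
cx_2 = 4.25
cy_2 = 3
cz_2 = 3
cx_3 = 7.25
cy_3 = 9.5
cz_3 = 0.75
h_3 = 3.75
cx_4 = 10
cy_4 = 2
cz_4 = 2.25
cx_5 = 7.5
cy_5 = 2.75
cz_5 = 3.75
d_5 = 4
h_5 = 4.75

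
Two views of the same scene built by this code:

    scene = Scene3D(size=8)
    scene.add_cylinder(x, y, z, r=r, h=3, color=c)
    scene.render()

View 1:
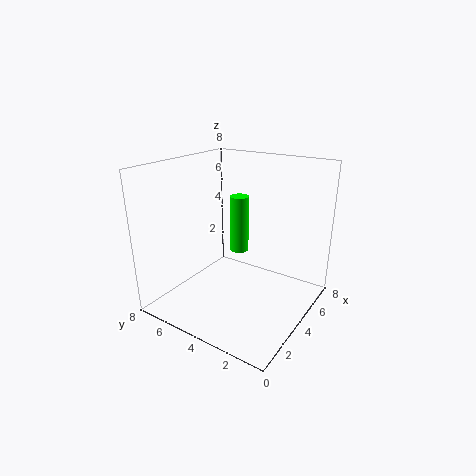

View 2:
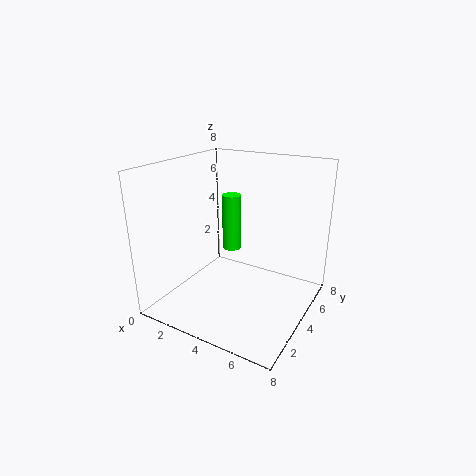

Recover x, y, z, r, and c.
x = 3.75, y = 3.75, z = 3.5, r = 0.5, c = 'lime'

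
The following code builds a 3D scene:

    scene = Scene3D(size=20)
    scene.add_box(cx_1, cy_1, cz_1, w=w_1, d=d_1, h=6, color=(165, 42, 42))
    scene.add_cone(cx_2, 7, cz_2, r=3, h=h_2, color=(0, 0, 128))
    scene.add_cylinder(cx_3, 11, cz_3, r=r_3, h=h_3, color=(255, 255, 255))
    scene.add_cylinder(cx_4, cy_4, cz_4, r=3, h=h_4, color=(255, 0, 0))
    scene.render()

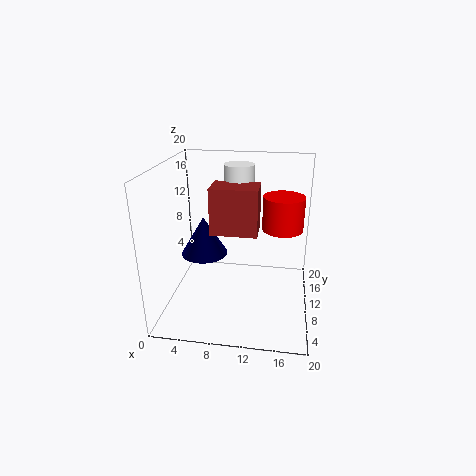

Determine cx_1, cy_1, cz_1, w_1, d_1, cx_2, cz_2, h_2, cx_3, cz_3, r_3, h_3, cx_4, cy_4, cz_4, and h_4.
cx_1 = 7; cy_1 = 6; cz_1 = 12; w_1 = 6; d_1 = 4; cx_2 = 6; cz_2 = 9; h_2 = 5; cx_3 = 10; cz_3 = 14; r_3 = 2; h_3 = 6; cx_4 = 16; cy_4 = 14; cz_4 = 10; h_4 = 5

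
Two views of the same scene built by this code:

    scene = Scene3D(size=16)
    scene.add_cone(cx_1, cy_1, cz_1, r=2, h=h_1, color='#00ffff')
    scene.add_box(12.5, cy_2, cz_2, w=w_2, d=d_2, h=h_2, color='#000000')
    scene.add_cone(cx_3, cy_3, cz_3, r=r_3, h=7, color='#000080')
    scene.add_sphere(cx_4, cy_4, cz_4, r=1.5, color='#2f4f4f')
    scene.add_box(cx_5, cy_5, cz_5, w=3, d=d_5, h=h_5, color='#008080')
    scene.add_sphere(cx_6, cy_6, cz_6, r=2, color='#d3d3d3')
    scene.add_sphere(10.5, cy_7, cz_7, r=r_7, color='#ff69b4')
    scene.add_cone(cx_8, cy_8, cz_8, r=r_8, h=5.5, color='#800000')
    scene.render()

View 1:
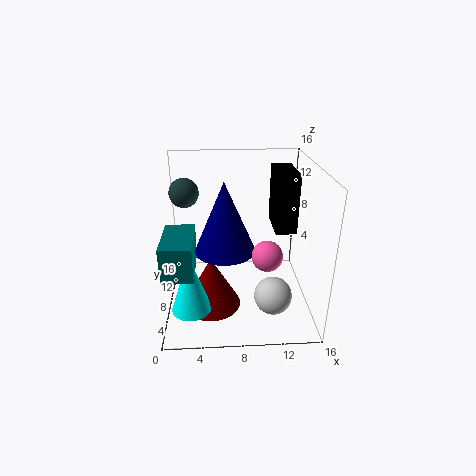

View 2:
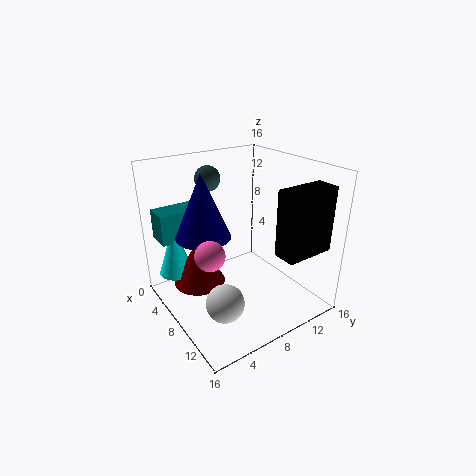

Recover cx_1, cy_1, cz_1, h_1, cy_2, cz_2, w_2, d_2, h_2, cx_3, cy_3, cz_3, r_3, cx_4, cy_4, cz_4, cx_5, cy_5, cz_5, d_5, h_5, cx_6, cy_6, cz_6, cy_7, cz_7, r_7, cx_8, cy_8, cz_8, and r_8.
cx_1 = 3, cy_1 = 2.5, cz_1 = 3, h_1 = 6, cy_2 = 9.5, cz_2 = 7.5, w_2 = 2.5, d_2 = 5.5, h_2 = 7, cx_3 = 6.5, cy_3 = 4.5, cz_3 = 8.5, r_3 = 3, cx_4 = 2.5, cy_4 = 7.5, cz_4 = 13.5, cx_5 = 0.5, cy_5 = 1, cz_5 = 7, d_5 = 5.5, h_5 = 3.5, cx_6 = 11.5, cy_6 = 4, cz_6 = 3, cy_7 = 3, cz_7 = 8.5, r_7 = 1.5, cx_8 = 5, cy_8 = 4.5, cz_8 = 2, r_8 = 3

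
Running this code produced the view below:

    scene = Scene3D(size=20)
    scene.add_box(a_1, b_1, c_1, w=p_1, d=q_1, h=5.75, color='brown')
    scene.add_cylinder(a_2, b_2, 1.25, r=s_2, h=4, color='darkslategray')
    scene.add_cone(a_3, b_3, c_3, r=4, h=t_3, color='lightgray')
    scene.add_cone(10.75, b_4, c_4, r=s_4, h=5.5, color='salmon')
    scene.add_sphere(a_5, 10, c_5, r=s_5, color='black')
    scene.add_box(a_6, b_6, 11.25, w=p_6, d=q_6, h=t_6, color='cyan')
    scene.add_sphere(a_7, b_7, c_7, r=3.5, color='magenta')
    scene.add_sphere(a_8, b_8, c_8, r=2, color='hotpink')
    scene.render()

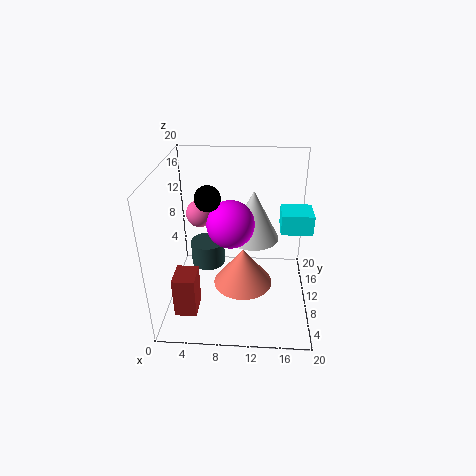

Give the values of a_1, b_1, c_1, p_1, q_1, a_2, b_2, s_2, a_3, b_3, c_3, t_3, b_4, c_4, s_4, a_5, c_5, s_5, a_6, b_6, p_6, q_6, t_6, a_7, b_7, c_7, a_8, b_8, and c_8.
a_1 = 1.75; b_1 = 3.75; c_1 = 1; p_1 = 3; q_1 = 3.75; a_2 = 4.5; b_2 = 16.75; s_2 = 2.75; a_3 = 12; b_3 = 15.5; c_3 = 7; t_3 = 7.75; b_4 = 9.75; c_4 = 2.75; s_4 = 4.25; a_5 = 6; c_5 = 15.75; s_5 = 1.75; a_6 = 15.75; b_6 = 9; p_6 = 4.25; q_6 = 4; t_6 = 2.75; a_7 = 8.75; b_7 = 12.5; c_7 = 10.75; a_8 = 4.25; b_8 = 13.25; c_8 = 12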